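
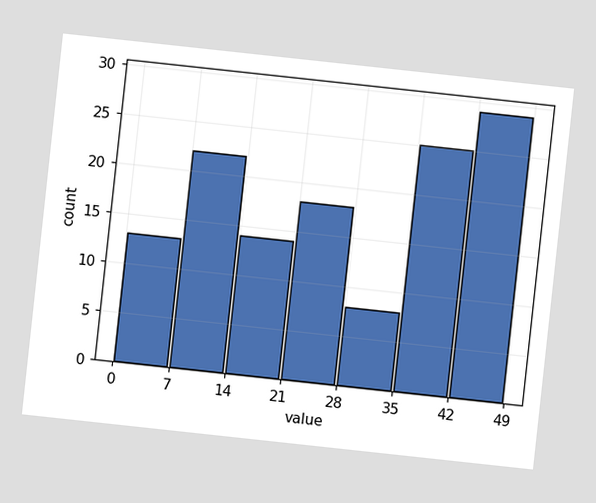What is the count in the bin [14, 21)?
14

The chart is tilted about 6° clockwise. The [14, 21) bin has height 14.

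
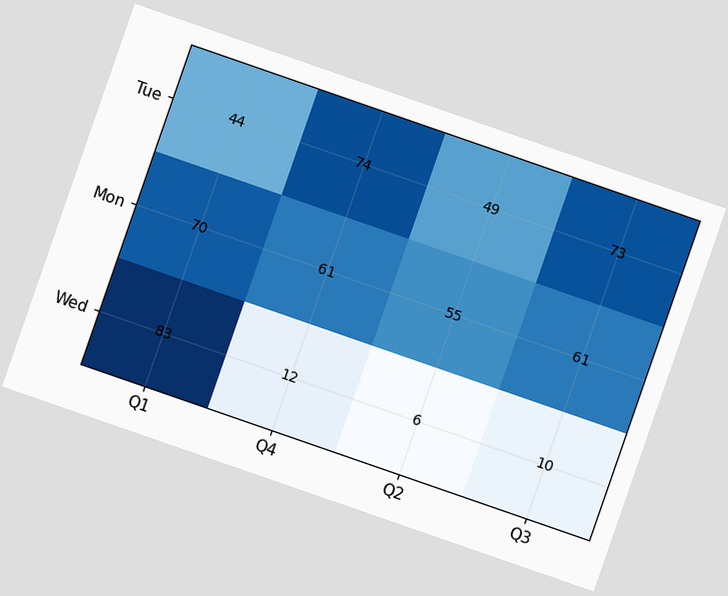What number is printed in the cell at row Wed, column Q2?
The chart is tilted about 19° clockwise. The (Wed, Q2) cell reads 6.

6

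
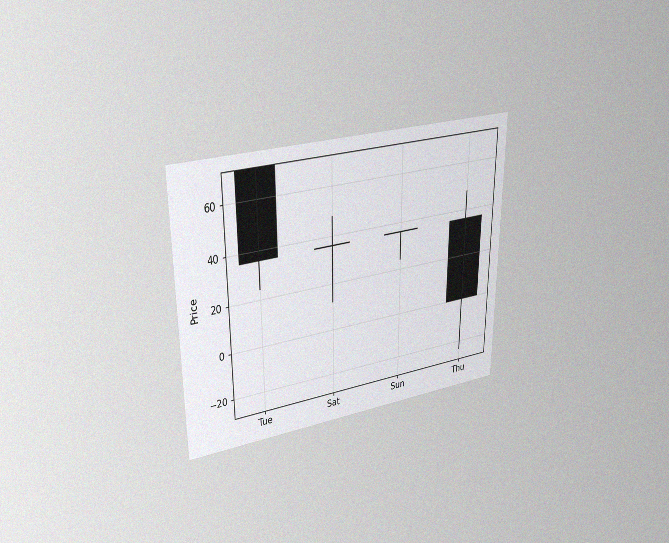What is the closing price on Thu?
The chart is viewed at a slight angle, with some photo noise. The Thu candle closes at 0.

0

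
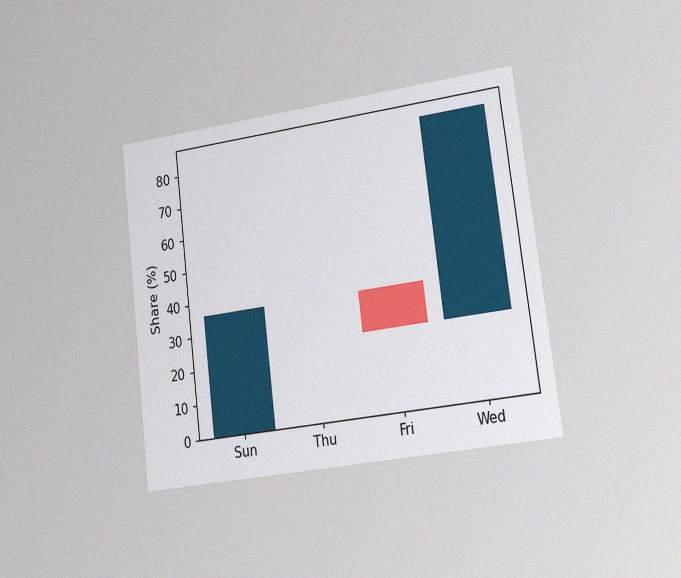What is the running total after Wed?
The chart is tilted about 7° counter-clockwise and viewed slightly from the right, with some photo noise. After Wed the running total reaches 84%.

84%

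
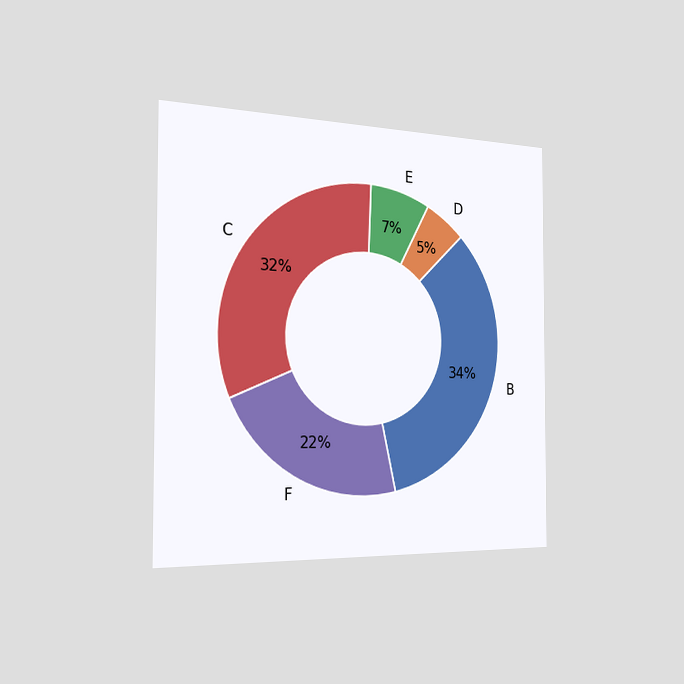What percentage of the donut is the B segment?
34%

The chart is viewed slightly from the left. The B segment takes up 34% of the ring.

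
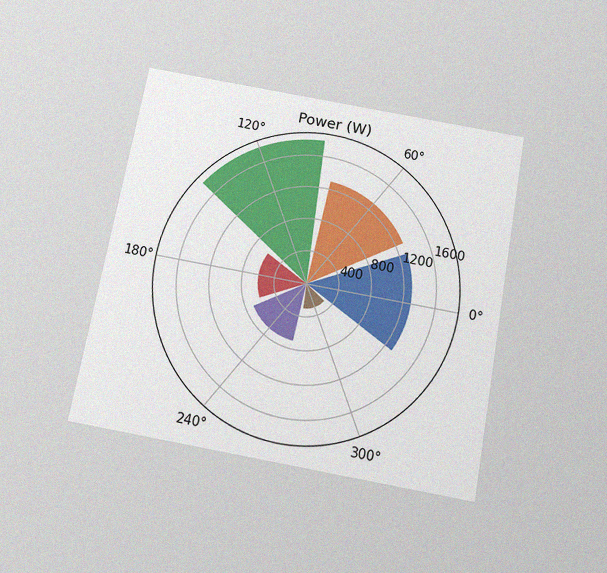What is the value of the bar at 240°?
700W

The chart is tilted about 11° clockwise and viewed slightly from below, with some photo noise. The bar at 240° reaches 700W on the radial axis.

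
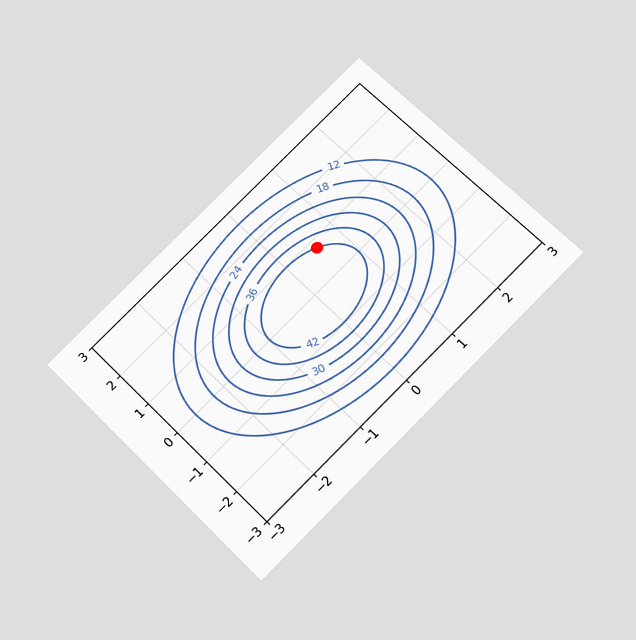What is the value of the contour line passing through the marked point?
The chart is tilted about 45° counter-clockwise and viewed slightly from below. The marked point sits on the contour labelled 42.

42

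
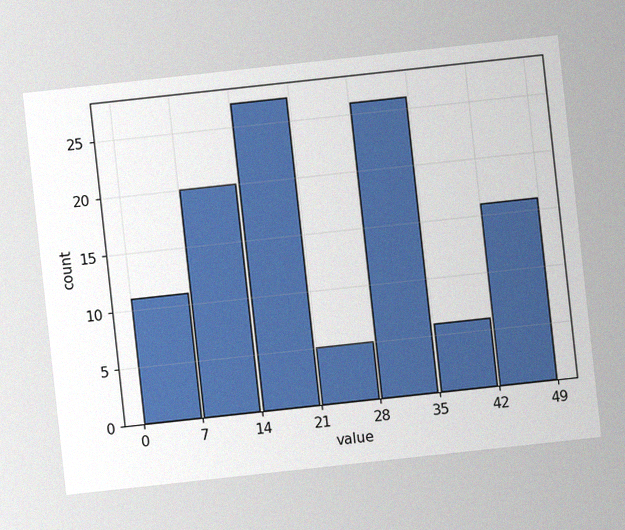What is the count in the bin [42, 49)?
The chart is tilted about 6° counter-clockwise, with some photo noise. The [42, 49) bin has height 16.

16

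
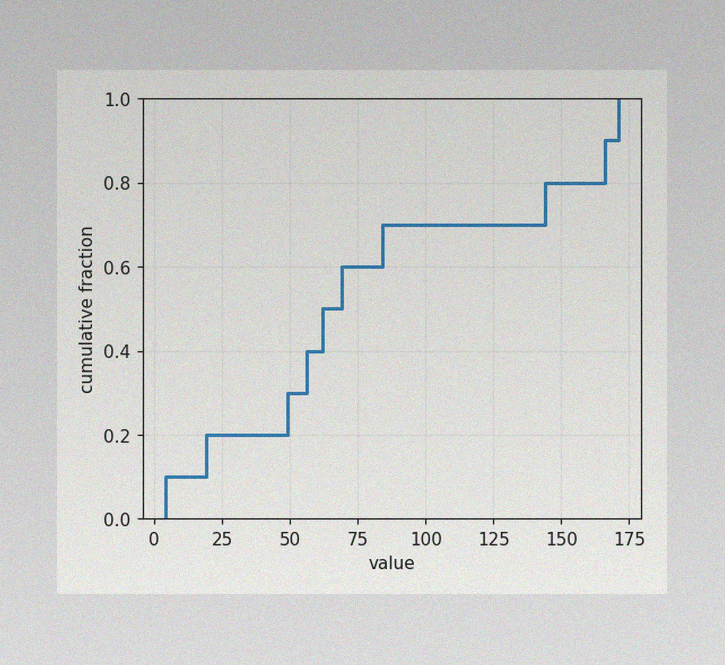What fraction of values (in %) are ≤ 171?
The image has some photo noise and uneven lighting. At x=171 the ECDF step is at 100%.

100%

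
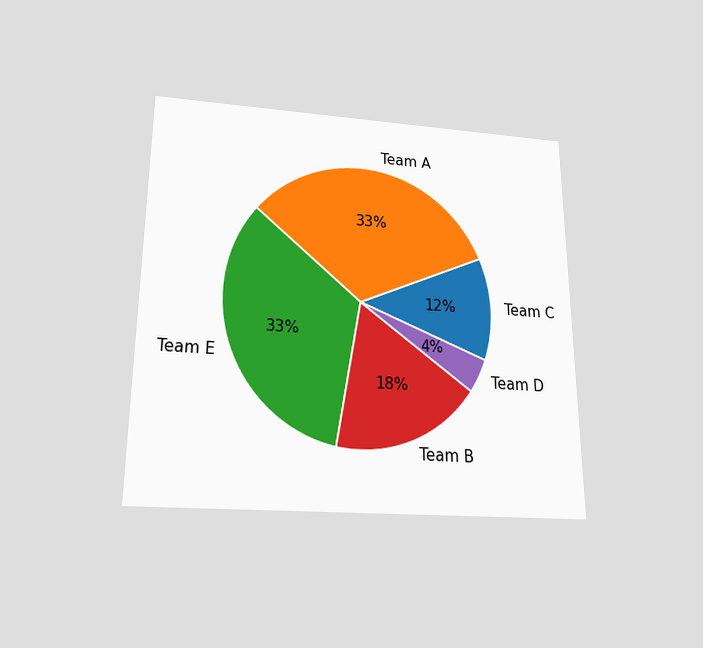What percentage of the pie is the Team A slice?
33%

The chart is viewed slightly from below. The Team A slice takes up 33% of the pie.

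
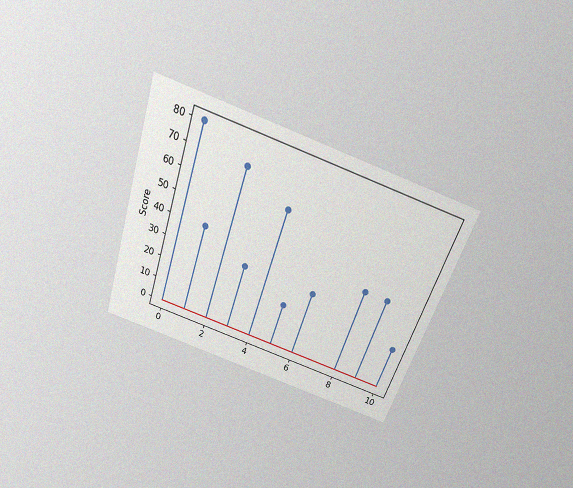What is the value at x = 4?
The chart is tilted about 19° clockwise and viewed slightly from above, with some photo noise. The stem at x=4 reaches 60.

60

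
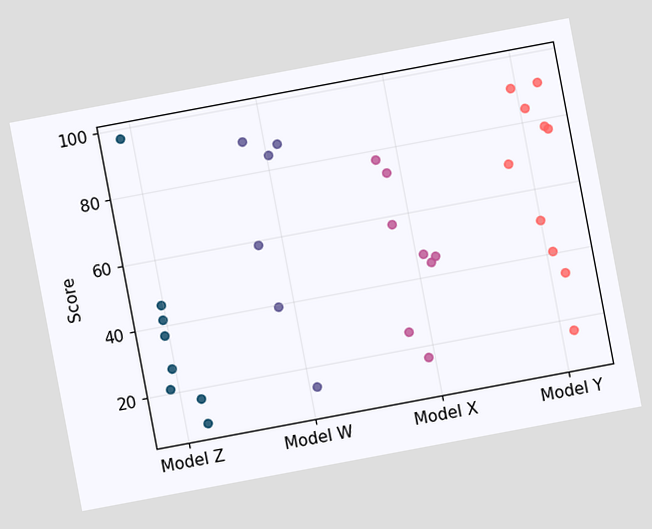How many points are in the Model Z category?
The chart is tilted about 11° counter-clockwise. Counting the markers in the Model Z column gives 8.

8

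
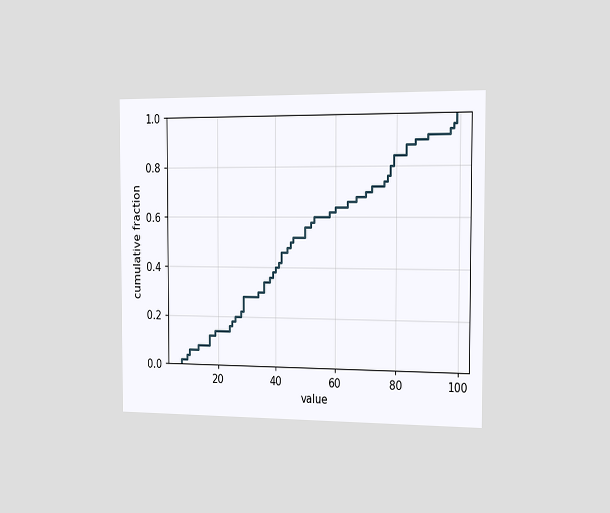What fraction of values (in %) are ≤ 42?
The chart is viewed slightly from the right. At x=42 the ECDF step is at 46%.

46%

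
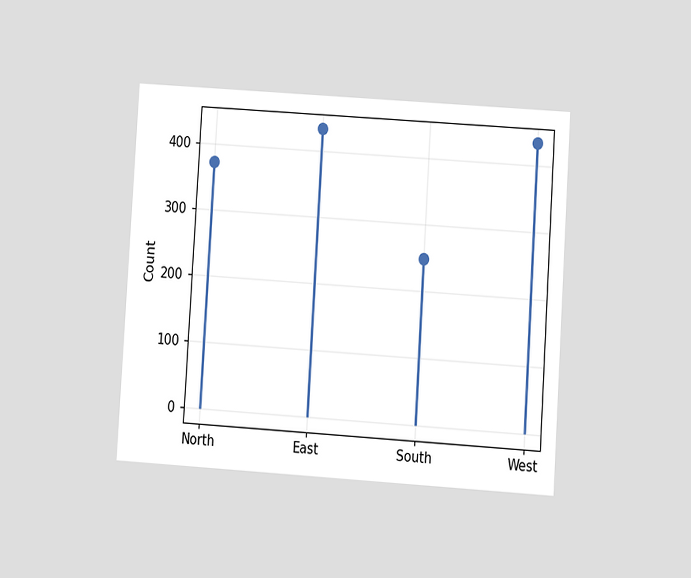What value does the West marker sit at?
The chart is tilted about 4° clockwise and viewed at a slight angle. The West marker sits at 434.

434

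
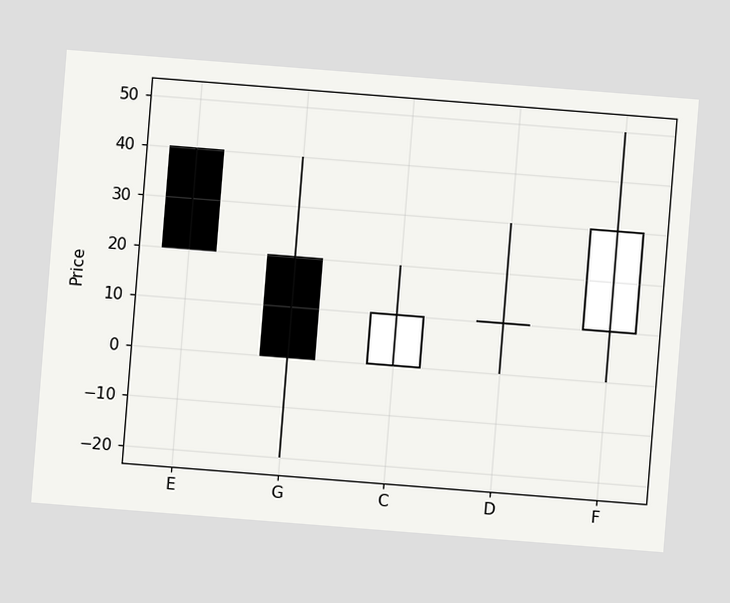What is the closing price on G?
0

The chart is tilted about 5° clockwise. The G candle closes at 0.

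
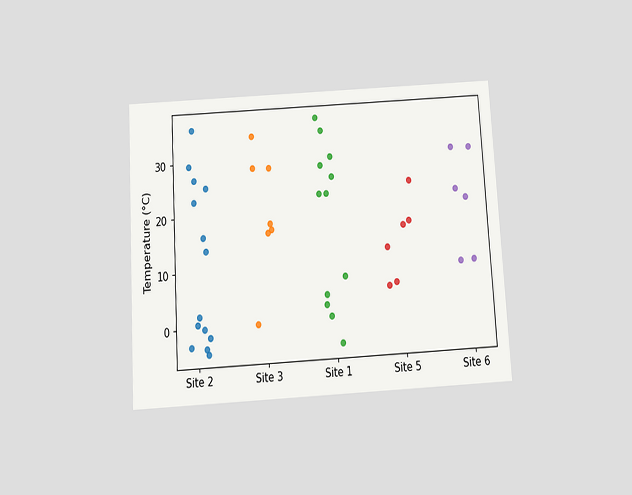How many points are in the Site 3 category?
The chart is tilted about 3° counter-clockwise and viewed slightly from below. Counting the markers in the Site 3 column gives 7.

7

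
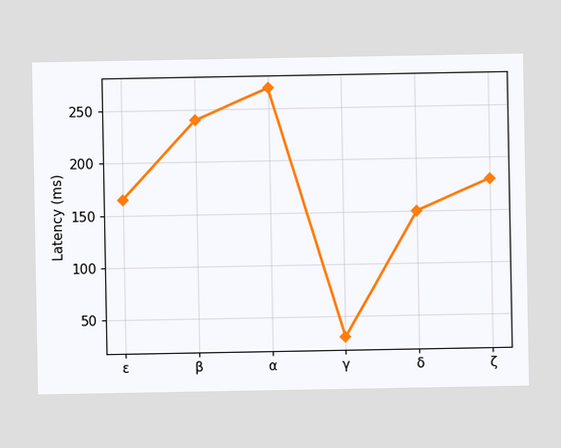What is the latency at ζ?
180ms

At ζ, the line is at 180ms.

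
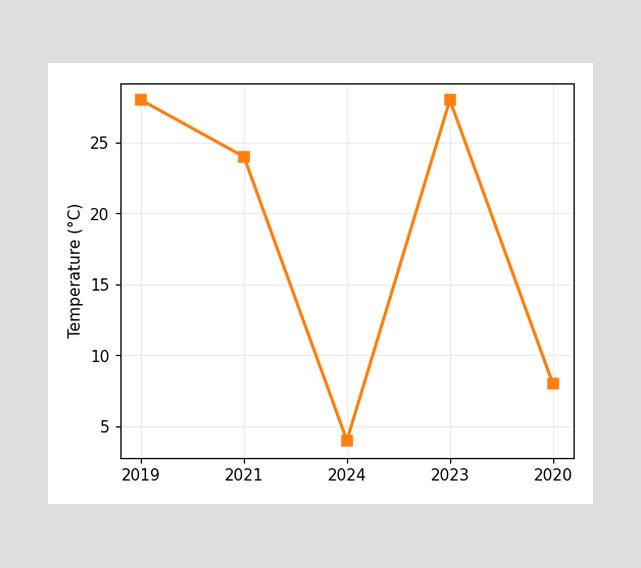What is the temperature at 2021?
At 2021, the line is at 24°C.

24°C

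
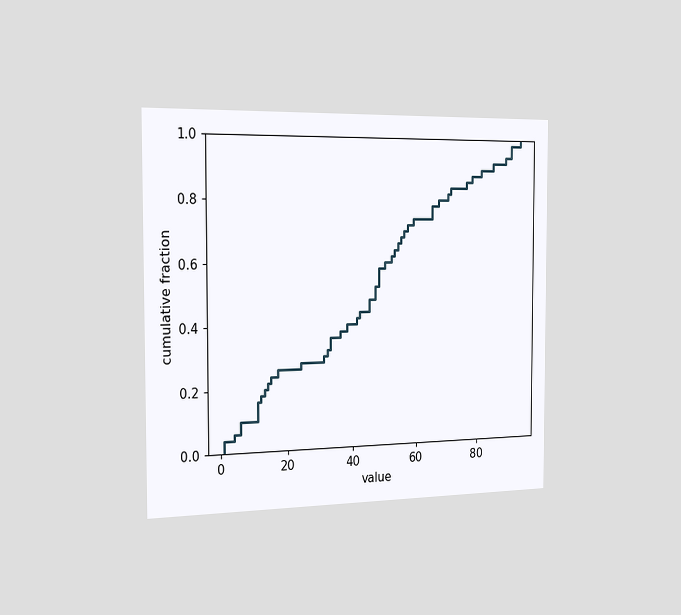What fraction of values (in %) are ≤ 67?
80%

The chart is viewed slightly from the left. At x=67 the ECDF step is at 80%.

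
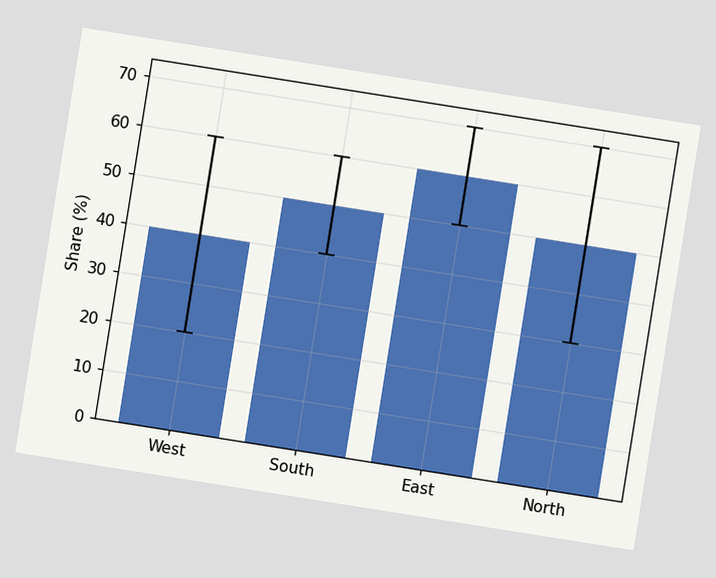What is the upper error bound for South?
60%

The chart is tilted about 9° clockwise. The South bar's upper whisker reaches 60%.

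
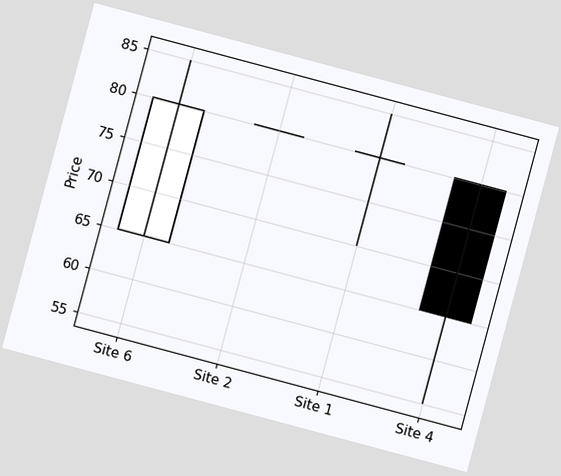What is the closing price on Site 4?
The chart is tilted about 15° clockwise. The Site 4 candle closes at 65.

65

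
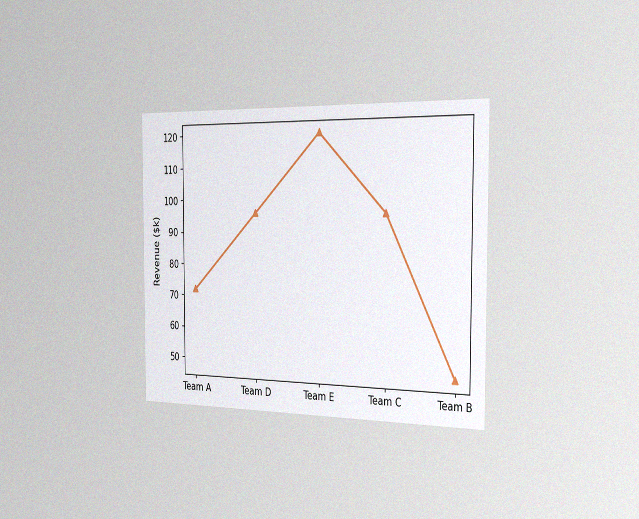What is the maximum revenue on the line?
$120k

The chart is viewed slightly from the right, with some photo noise. The highest point is at Team E, and reading across to the y-axis gives $120k.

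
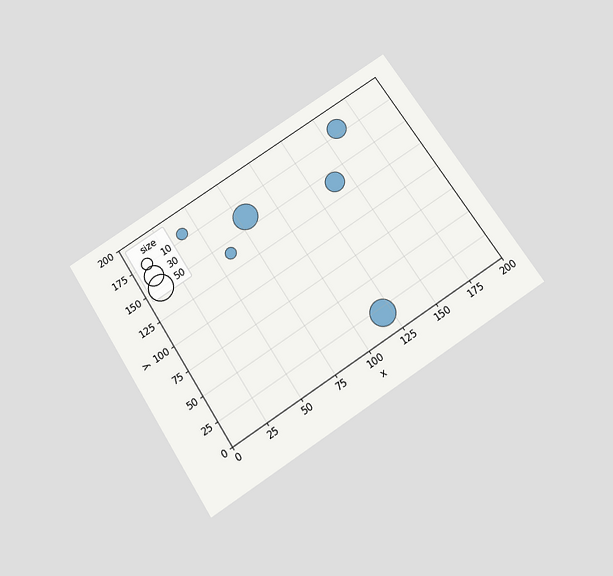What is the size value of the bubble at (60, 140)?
10

The chart is tilted about 33° counter-clockwise and viewed slightly from below. Matching the bubble at (60, 140) against the size legend gives 10.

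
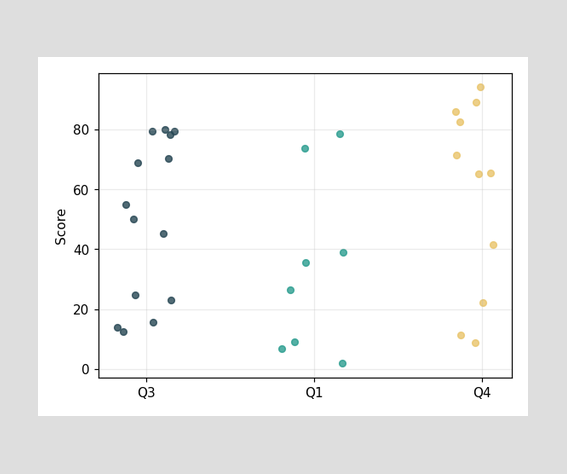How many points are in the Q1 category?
Counting the markers in the Q1 column gives 8.

8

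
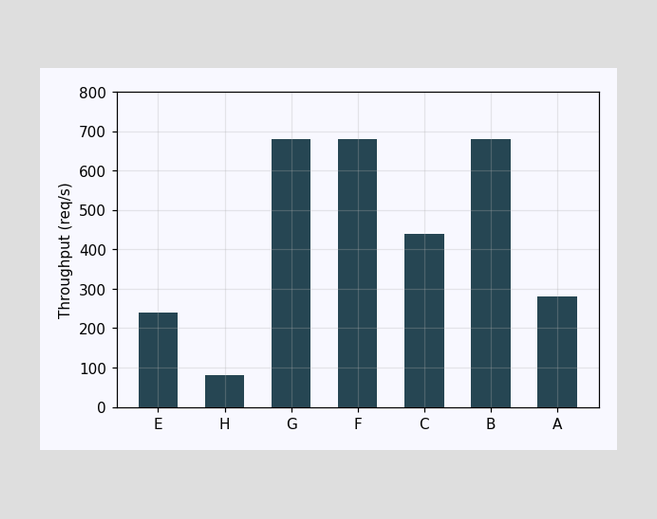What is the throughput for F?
680req/s

Reading along the chart's y-axis, the F bar reaches 680req/s.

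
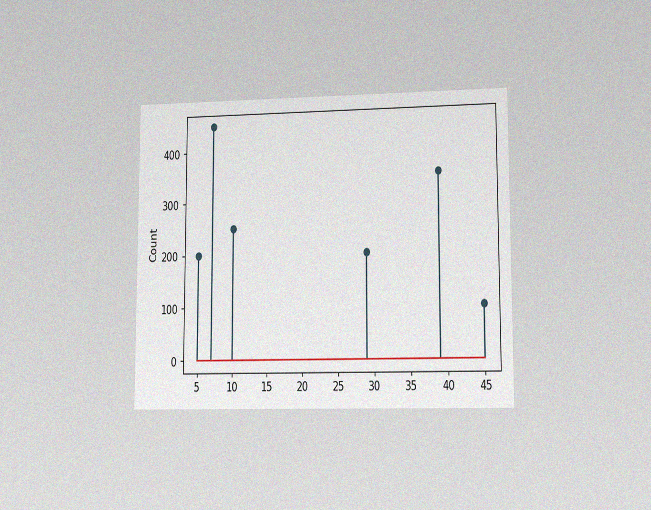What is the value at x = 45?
100

The chart is viewed at a slight angle, with some photo noise. The stem at x=45 reaches 100.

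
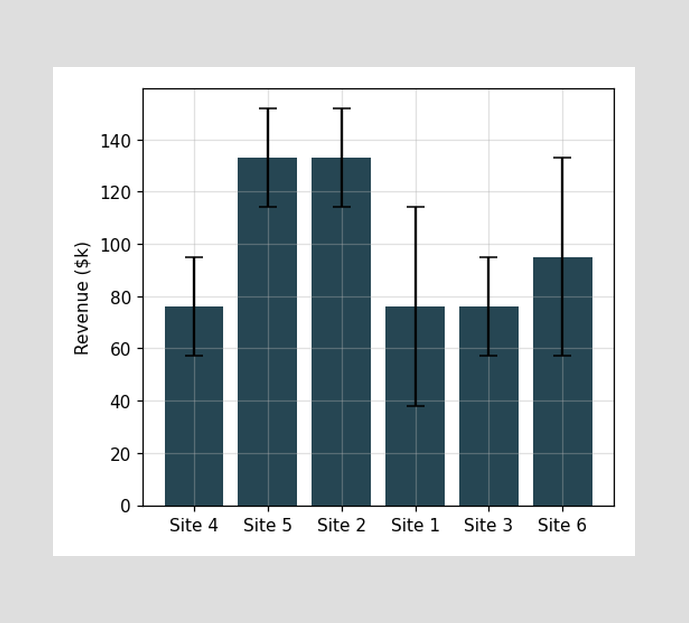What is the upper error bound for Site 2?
The Site 2 bar's upper whisker reaches $152k.

$152k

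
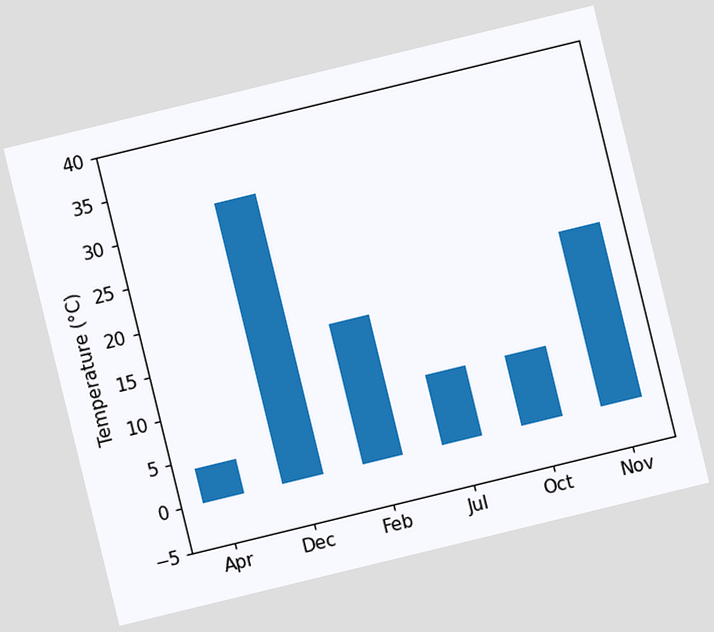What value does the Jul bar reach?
The chart is tilted about 14° counter-clockwise. Reading along the chart's y-axis, the Jul bar reaches 8°C.

8°C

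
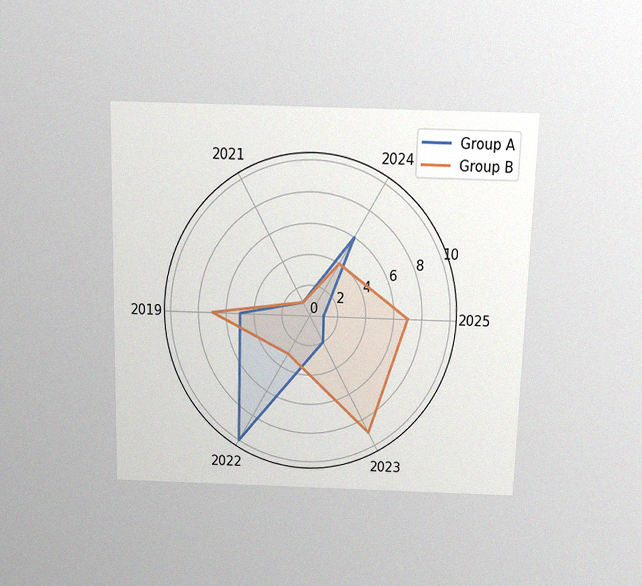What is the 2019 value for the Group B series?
7

The chart is viewed slightly from above, with some photo noise. On the 2019 axis, Group B reaches 7.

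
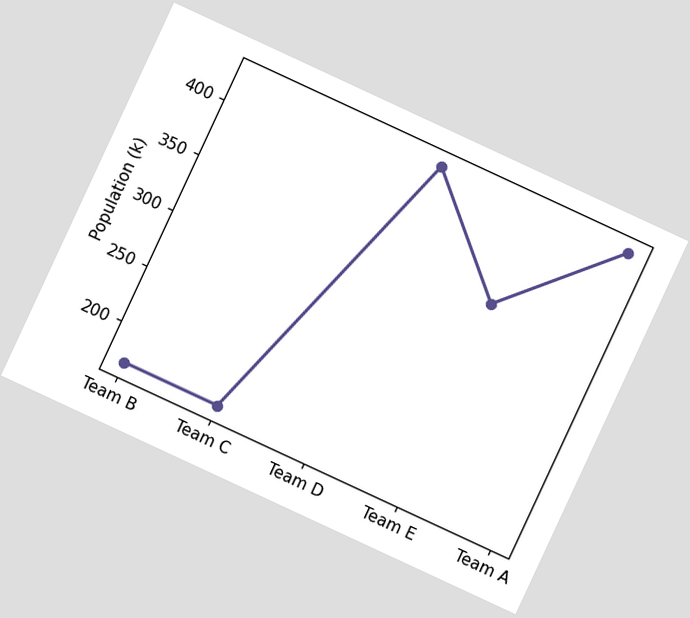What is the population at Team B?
170k

The chart is tilted about 25° clockwise. At Team B, the line is at 170k.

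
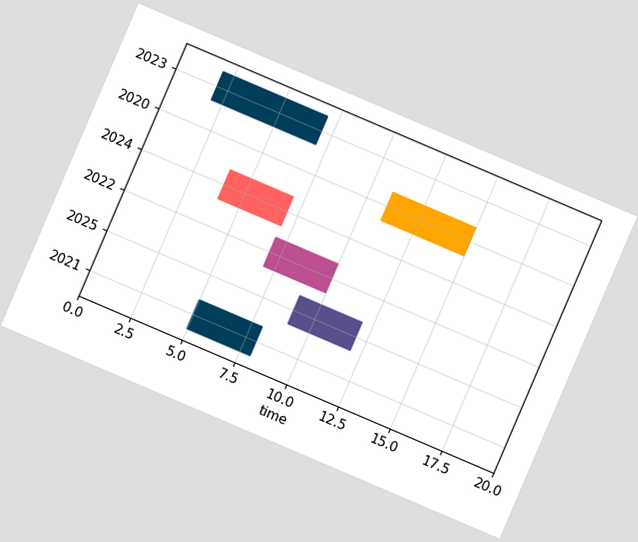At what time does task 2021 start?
The chart is tilted about 23° clockwise. The 2021 bar begins at t=5.

5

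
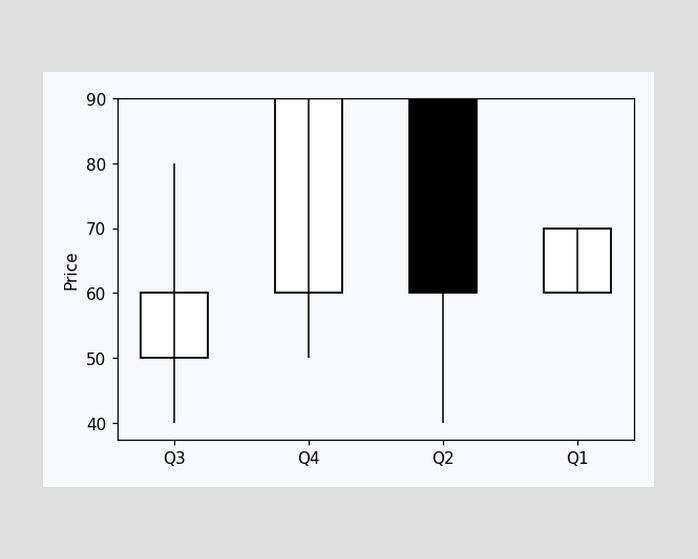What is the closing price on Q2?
60

The Q2 candle closes at 60.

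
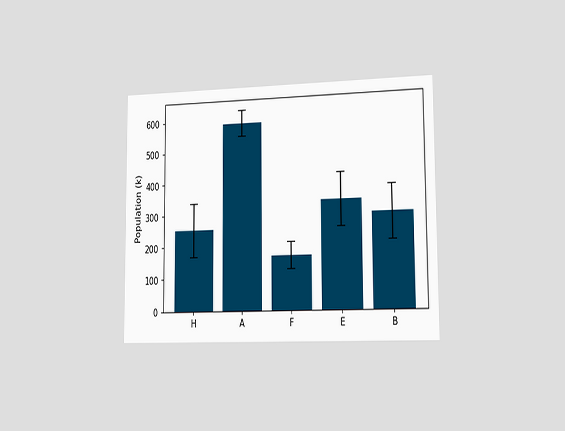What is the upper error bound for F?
210k

The chart is viewed slightly from the right. The F bar's upper whisker reaches 210k.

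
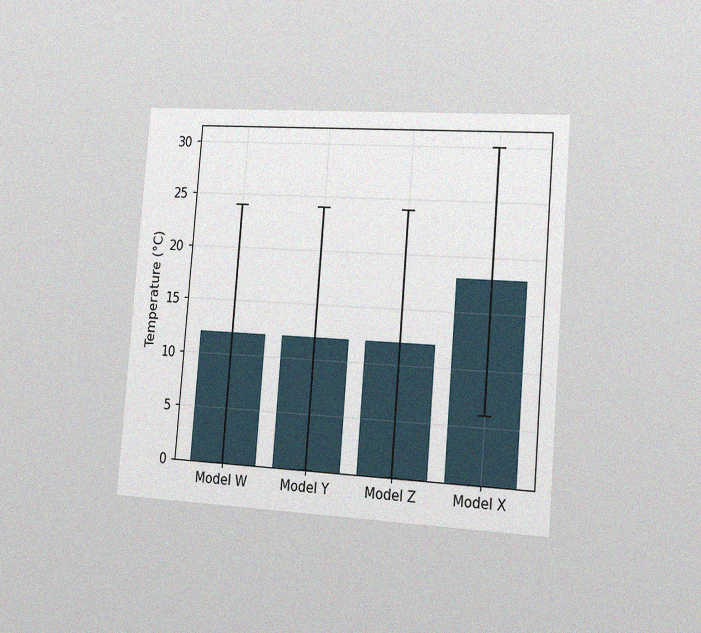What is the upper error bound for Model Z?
The chart is tilted about 5° clockwise and viewed slightly from the right, with some photo noise. The Model Z bar's upper whisker reaches 24°C.

24°C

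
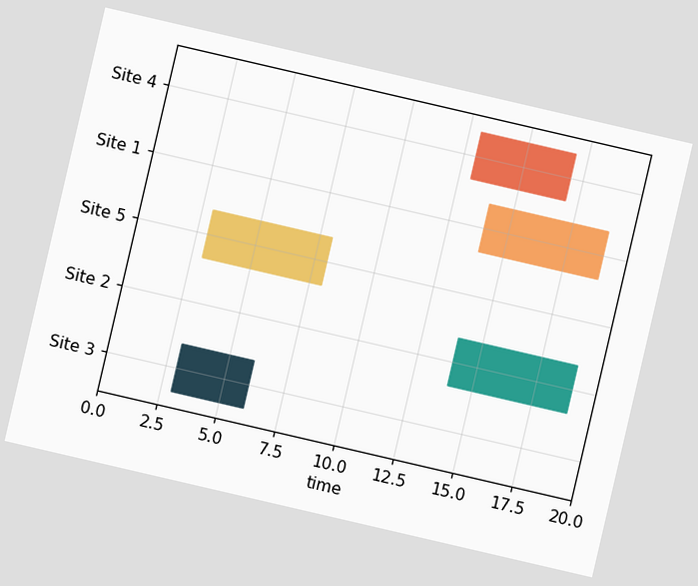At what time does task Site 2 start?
14

The chart is tilted about 13° clockwise. The Site 2 bar begins at t=14.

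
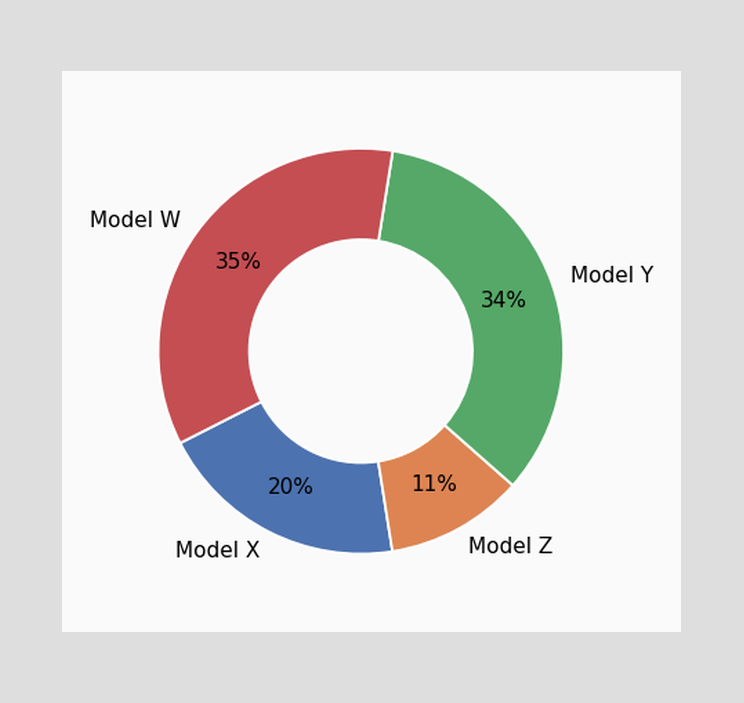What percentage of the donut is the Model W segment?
The Model W segment takes up 35% of the ring.

35%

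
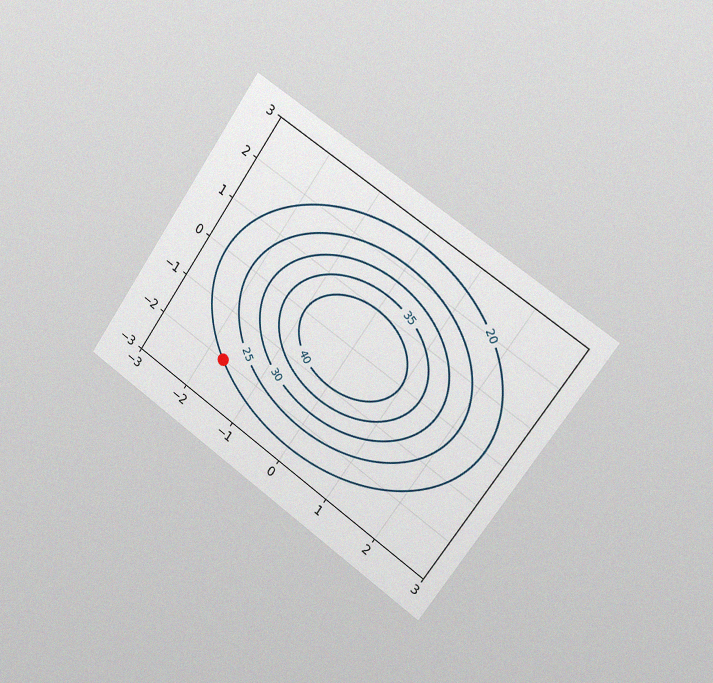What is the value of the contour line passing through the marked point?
The chart is tilted about 35° clockwise and viewed slightly from the right, with some photo noise. The marked point sits on the contour labelled 20.

20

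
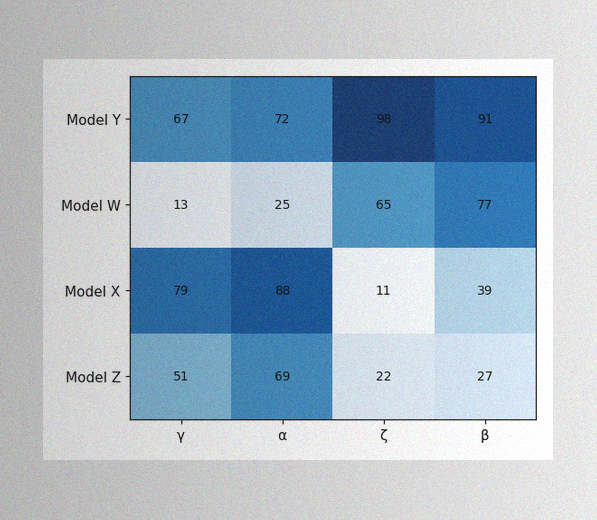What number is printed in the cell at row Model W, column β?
The image has some photo noise and uneven lighting. The (Model W, β) cell reads 77.

77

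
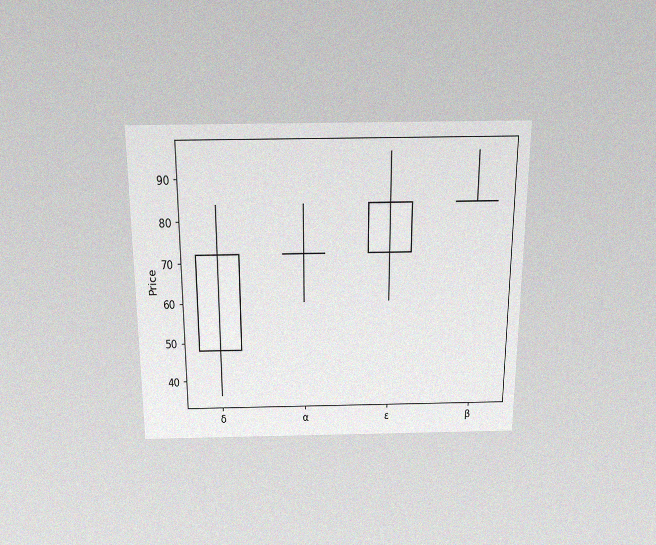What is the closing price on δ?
72

The chart is viewed slightly from above, with some photo noise. The δ candle closes at 72.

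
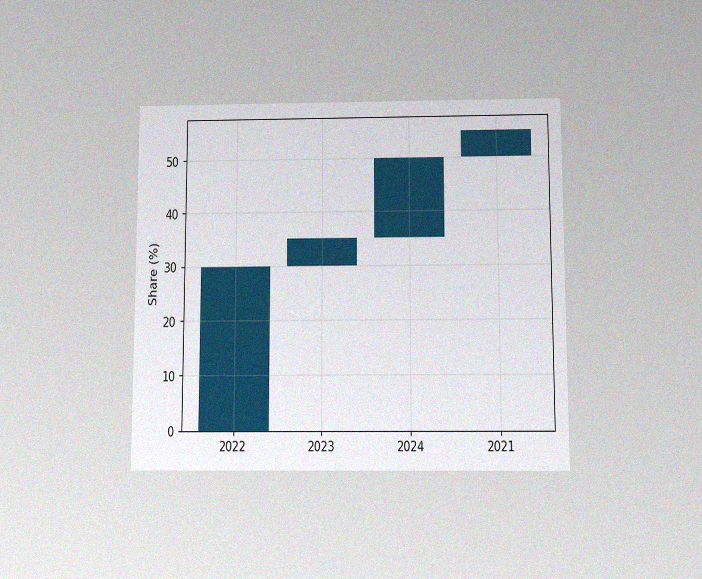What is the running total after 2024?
The chart is viewed slightly from below, with some photo noise. After 2024 the running total reaches 50%.

50%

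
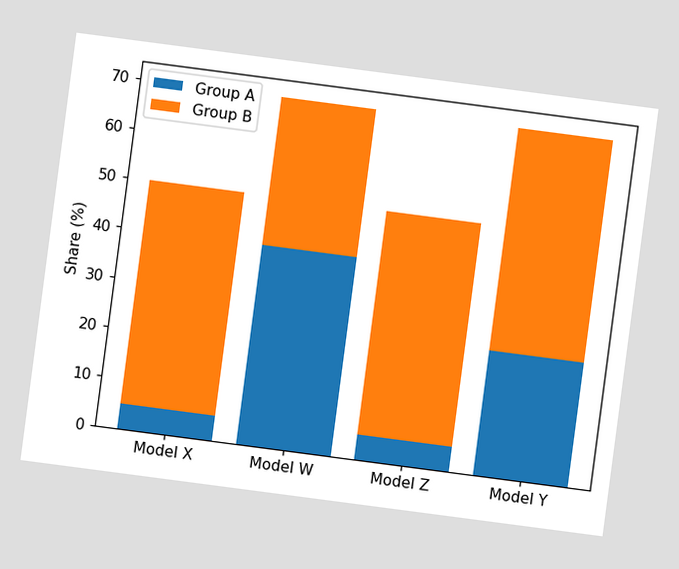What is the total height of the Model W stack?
The chart is tilted about 7° clockwise. The Model W stack's top reaches 70% on the y-axis.

70%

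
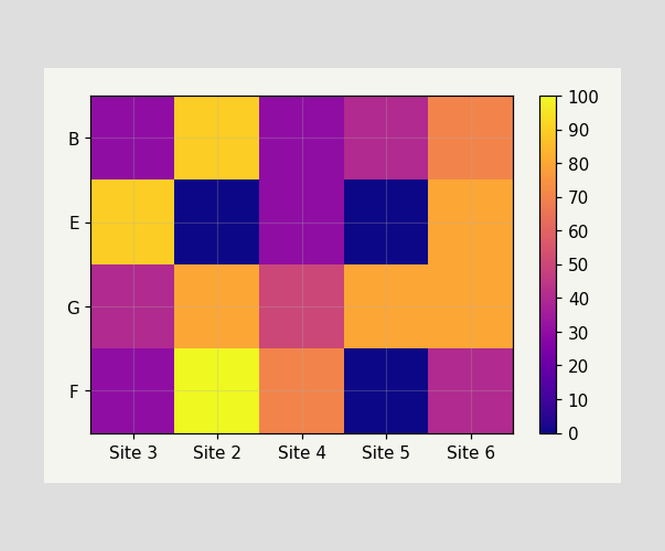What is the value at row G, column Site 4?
Matching cell (G, Site 4) against the colorbar gives 50.

50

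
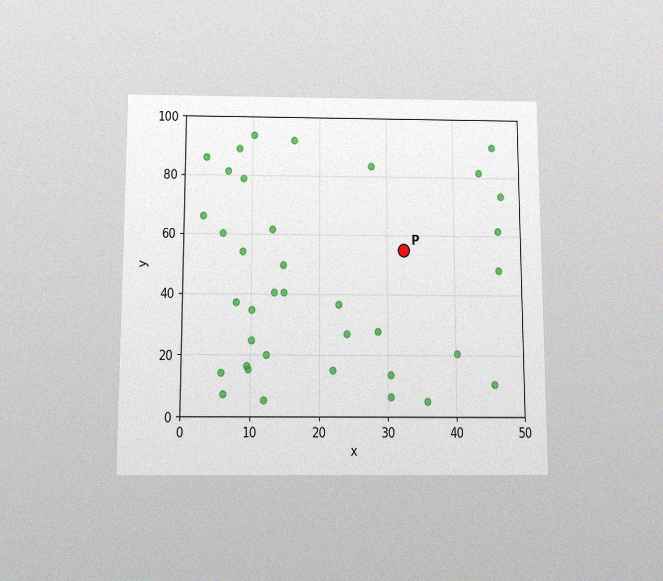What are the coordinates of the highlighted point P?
(32.5, 55)

The chart is viewed slightly from below, with some photo noise. Following the gridlines from P to each axis, P sits at (32.5, 55).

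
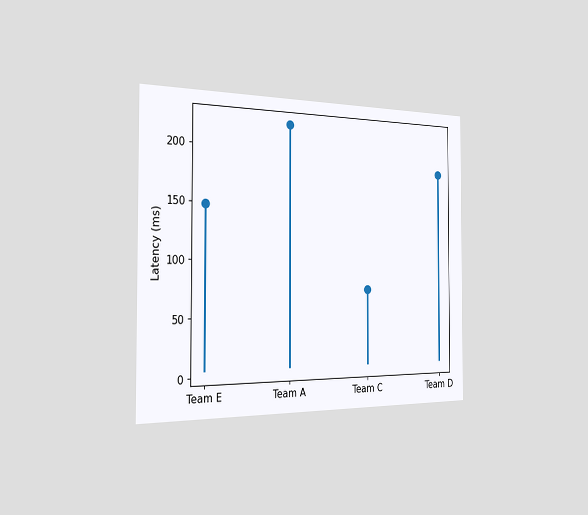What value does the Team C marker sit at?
The chart is viewed slightly from the left. The Team C marker sits at 74ms.

74ms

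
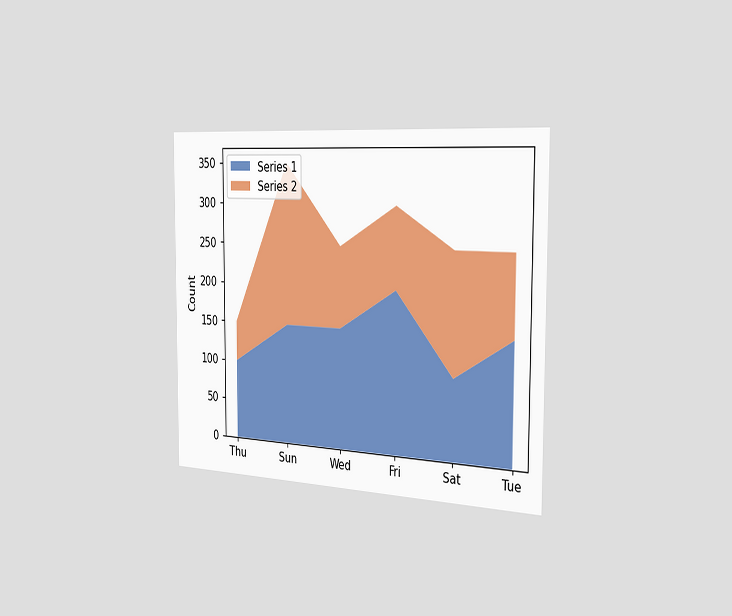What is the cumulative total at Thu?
The chart is viewed slightly from the right. The stacked total at Thu reaches 150.

150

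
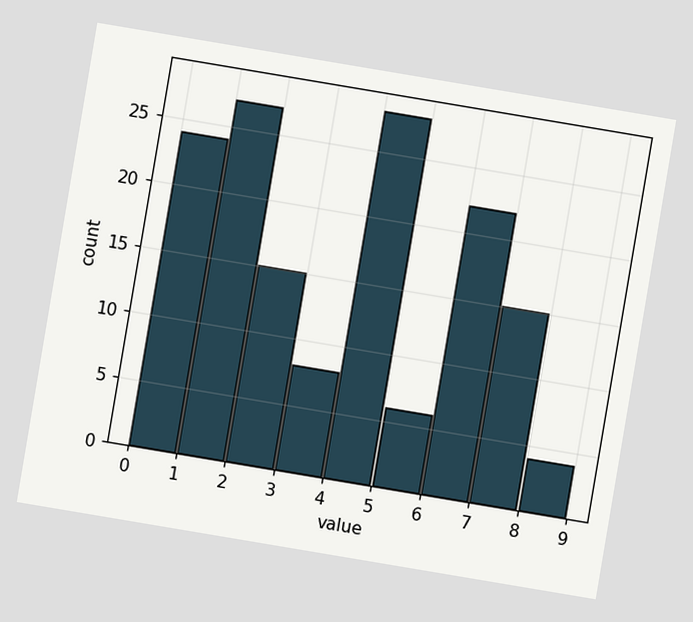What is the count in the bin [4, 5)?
The chart is tilted about 10° clockwise. The [4, 5) bin has height 28.

28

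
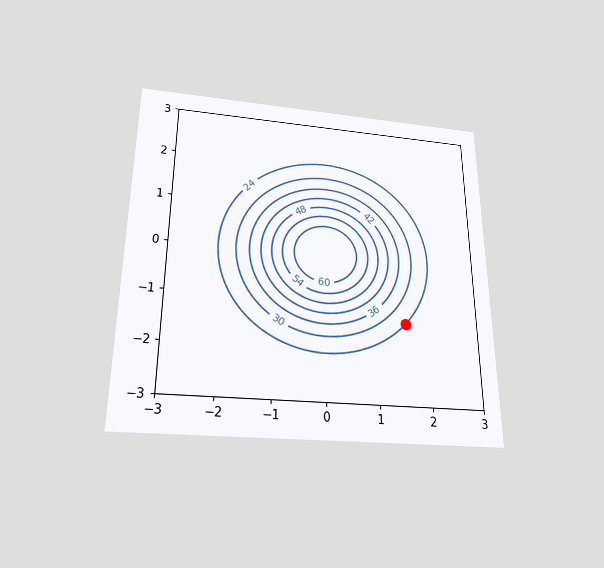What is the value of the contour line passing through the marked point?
24

The chart is viewed slightly from below. The marked point sits on the contour labelled 24.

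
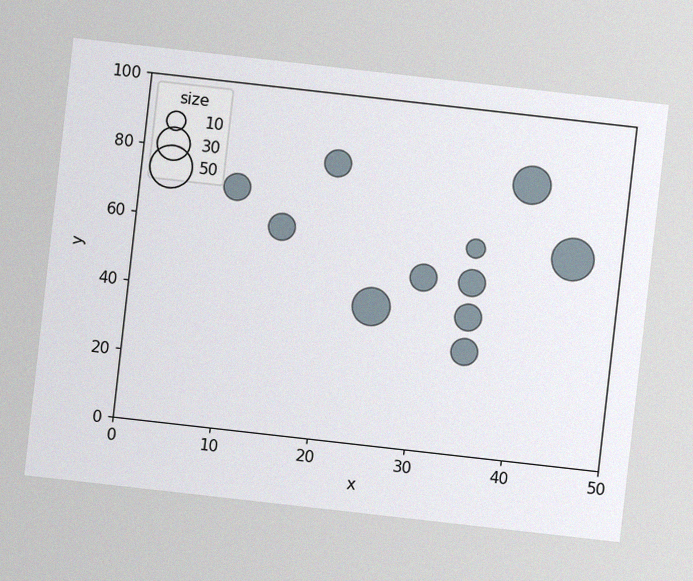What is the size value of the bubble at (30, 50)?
The chart is tilted about 6° clockwise, with some photo noise. Matching the bubble at (30, 50) against the size legend gives 20.

20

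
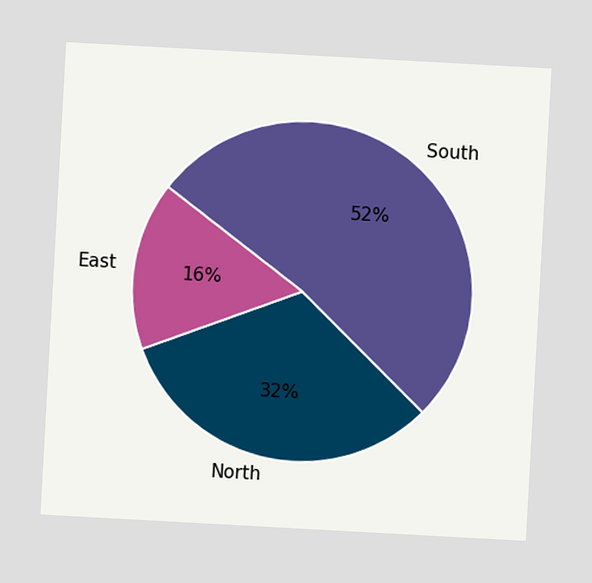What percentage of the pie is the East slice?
16%

The chart is tilted about 3° clockwise. The East slice takes up 16% of the pie.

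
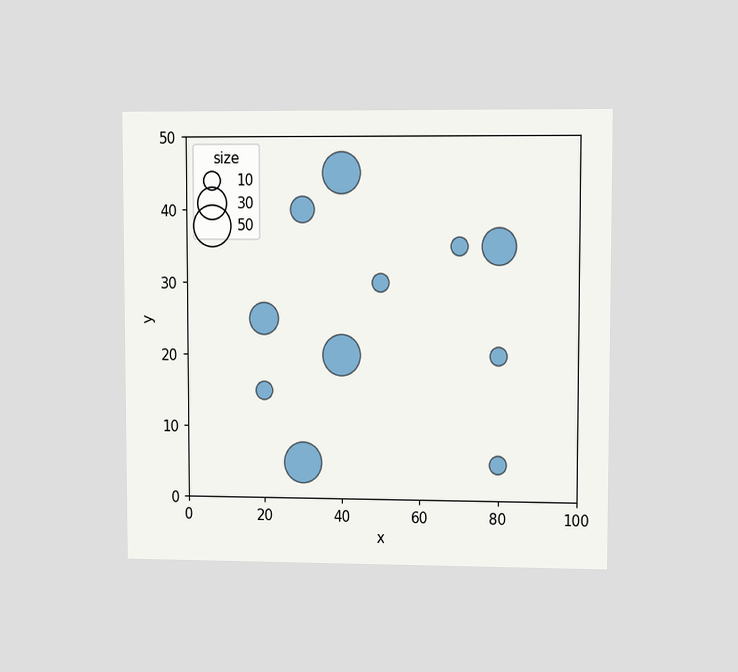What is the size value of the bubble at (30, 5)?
50

The chart is viewed at a slight angle. Matching the bubble at (30, 5) against the size legend gives 50.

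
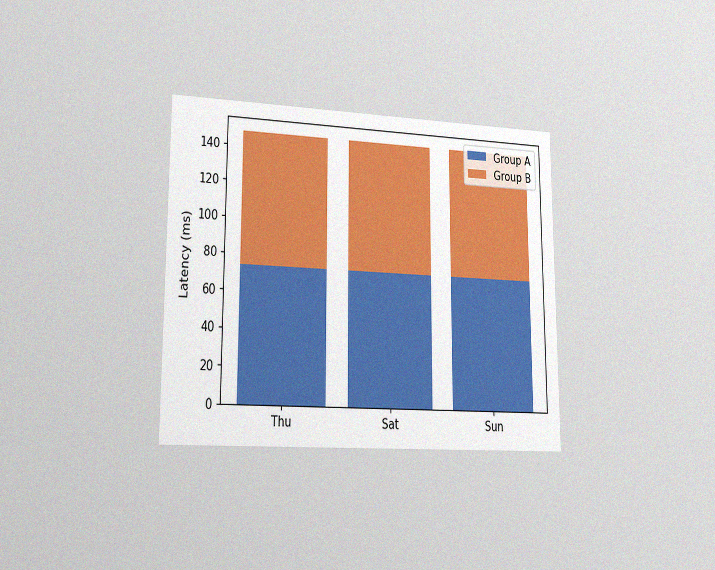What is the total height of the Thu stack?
148ms

The chart is viewed slightly from the left, with some photo noise. The Thu stack's top reaches 148ms on the y-axis.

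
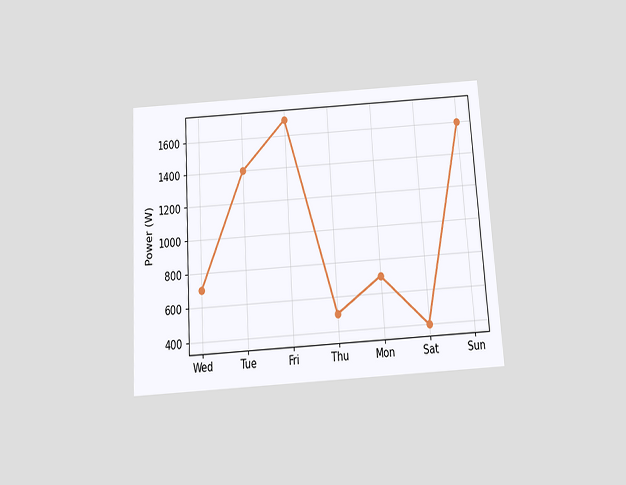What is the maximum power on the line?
1700W

The chart is tilted about 4° counter-clockwise and viewed slightly from below. The highest point is at Fri, and reading across to the y-axis gives 1700W.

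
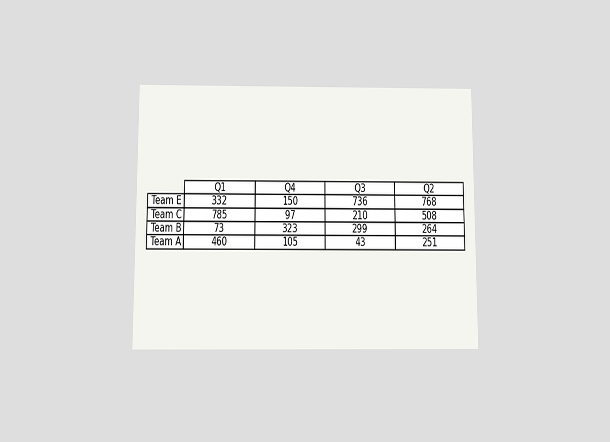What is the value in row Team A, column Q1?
The chart is viewed slightly from below. The (Team A, Q1) cell reads 460.

460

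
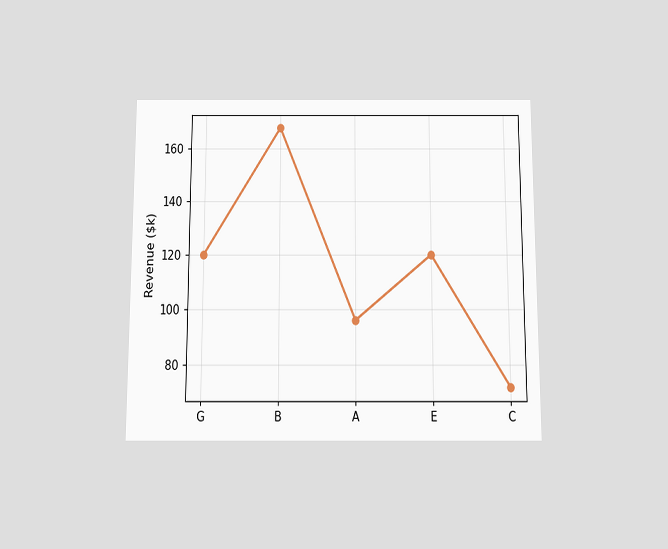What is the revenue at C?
The chart is viewed slightly from below. At C, the line is at $72k.

$72k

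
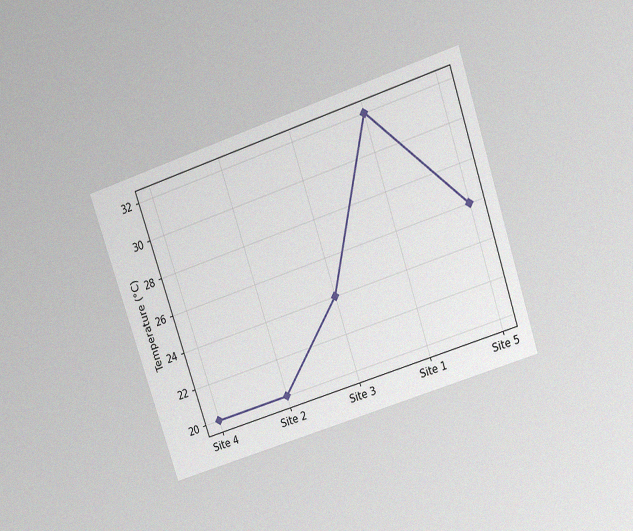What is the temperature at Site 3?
The chart is tilted about 19° counter-clockwise and viewed slightly from above, with some photo noise. At Site 3, the line is at 24°C.

24°C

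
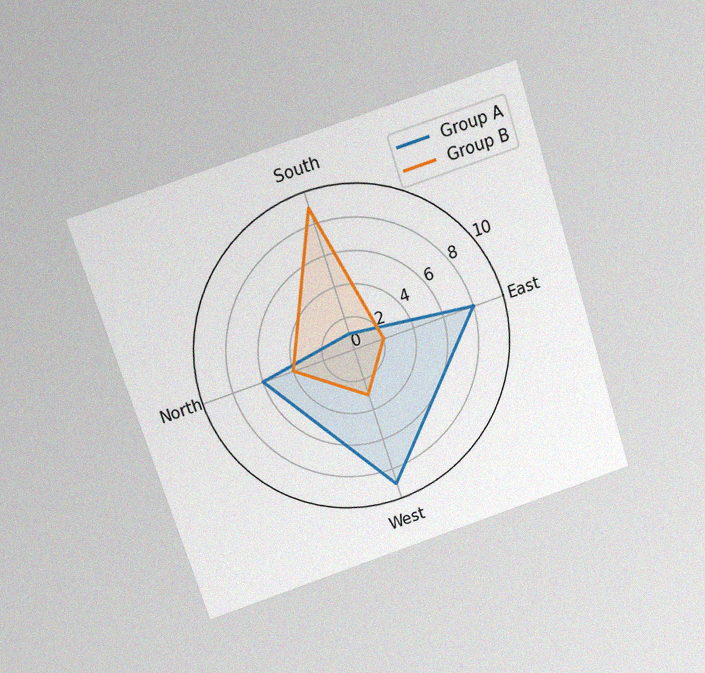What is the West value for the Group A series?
9

The chart is tilted about 18° counter-clockwise and viewed slightly from above, with some photo noise. On the West axis, Group A reaches 9.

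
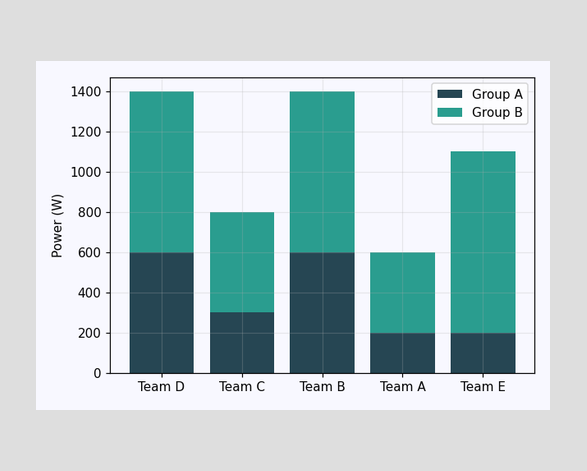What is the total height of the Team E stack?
1100W

The Team E stack's top reaches 1100W on the y-axis.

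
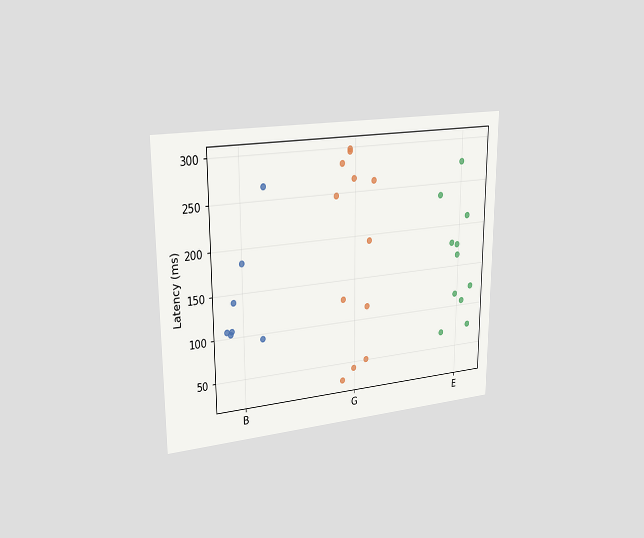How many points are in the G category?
12

The chart is viewed slightly from the left. Counting the markers in the G column gives 12.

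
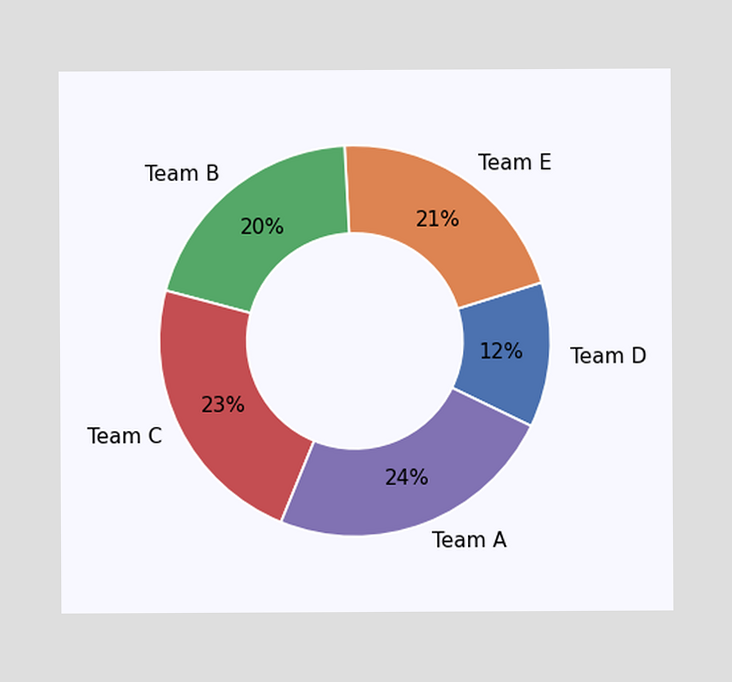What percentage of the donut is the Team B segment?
20%

The Team B segment takes up 20% of the ring.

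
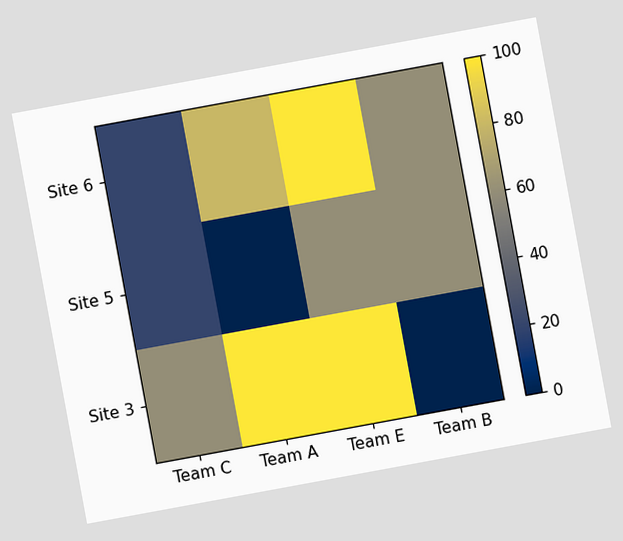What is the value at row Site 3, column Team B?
The chart is tilted about 10° counter-clockwise. Matching cell (Site 3, Team B) against the colorbar gives 0.

0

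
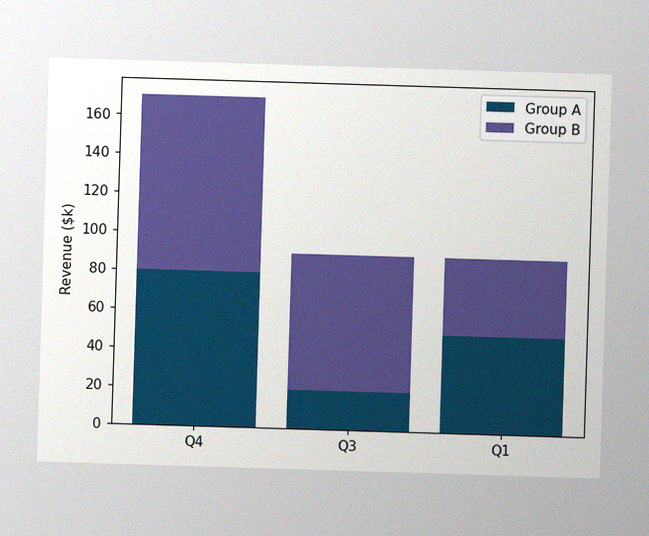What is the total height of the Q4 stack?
The image has some photo noise and uneven lighting. The Q4 stack's top reaches $170k on the y-axis.

$170k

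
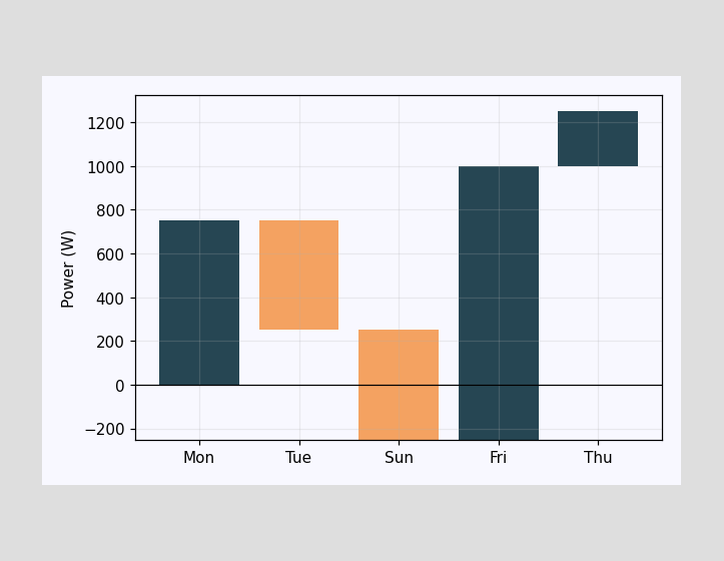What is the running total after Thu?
1250W

After Thu the running total reaches 1250W.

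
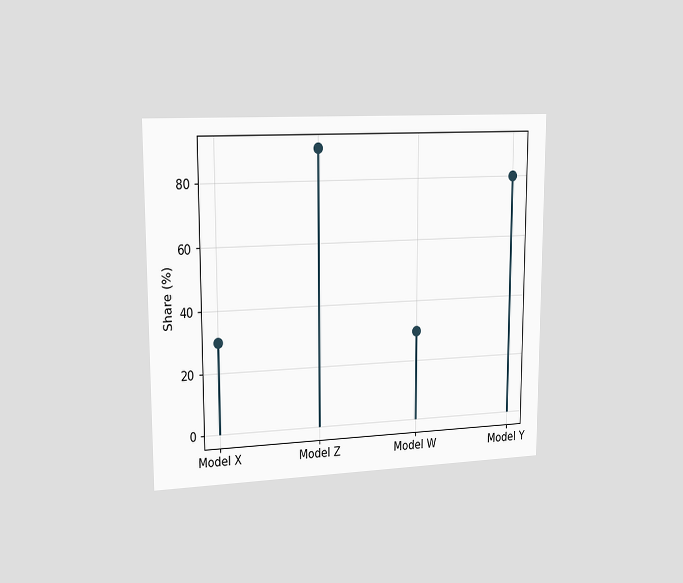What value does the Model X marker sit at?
30%

The chart is viewed slightly from the left. The Model X marker sits at 30%.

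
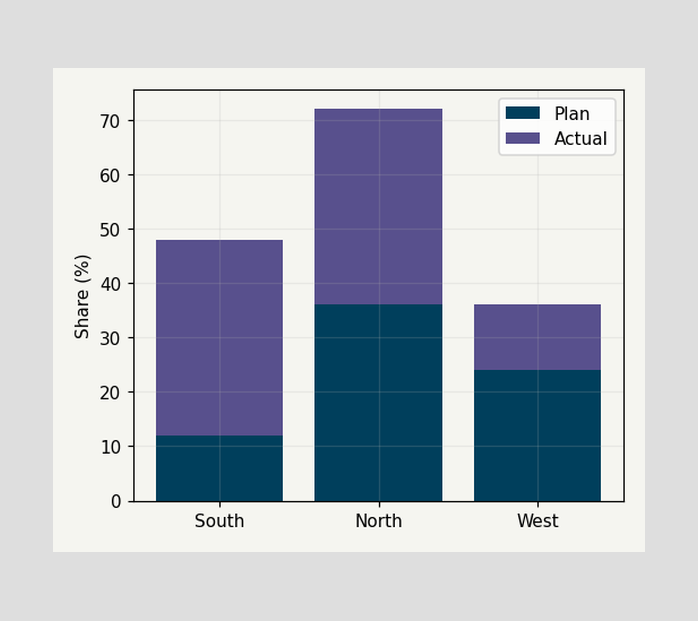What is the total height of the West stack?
36%

The West stack's top reaches 36% on the y-axis.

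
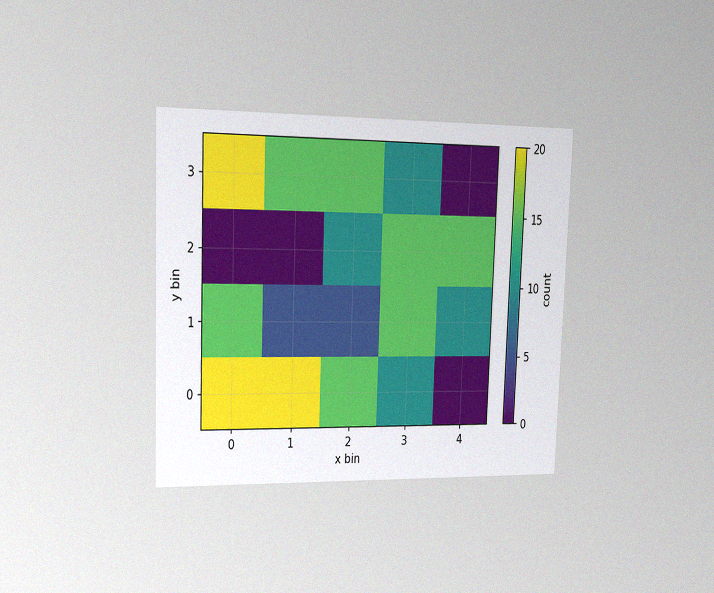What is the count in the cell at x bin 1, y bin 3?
15

The chart is tilted about 2° clockwise and viewed slightly from the left, with some photo noise. Matching the cell (1, 3) against the colorbar gives 15.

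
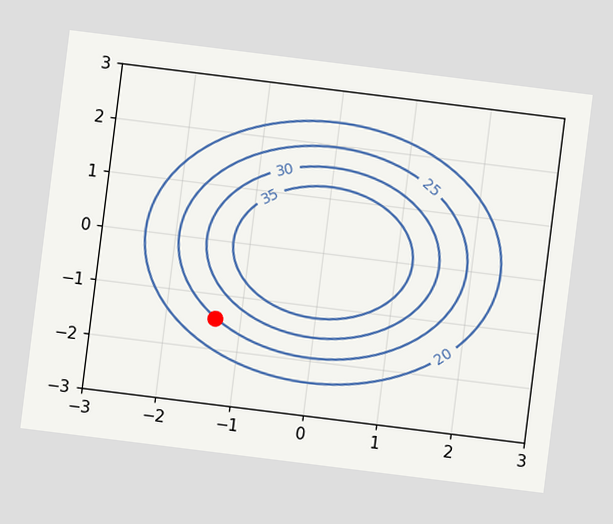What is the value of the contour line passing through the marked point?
The chart is tilted about 7° clockwise. The marked point sits on the contour labelled 25.

25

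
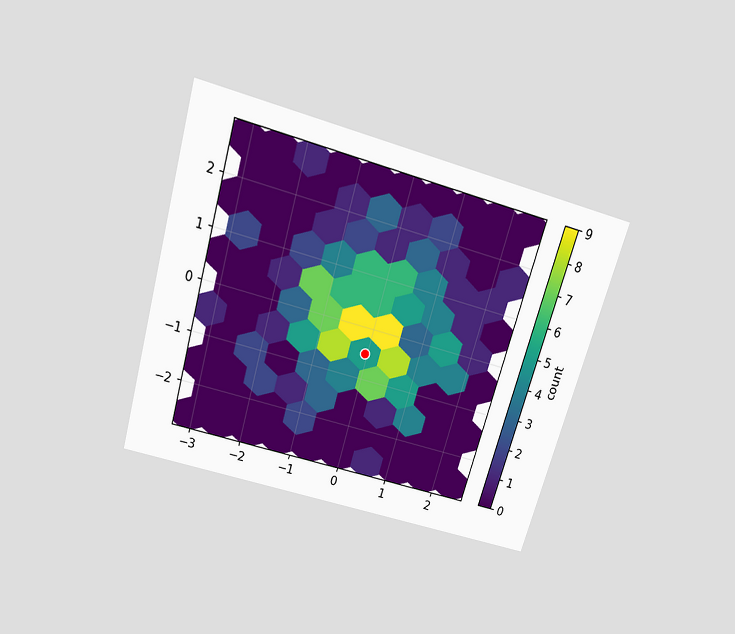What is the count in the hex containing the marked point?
5

The chart is tilted about 16° clockwise and viewed slightly from above. The marked hex reads 5 on the colorbar.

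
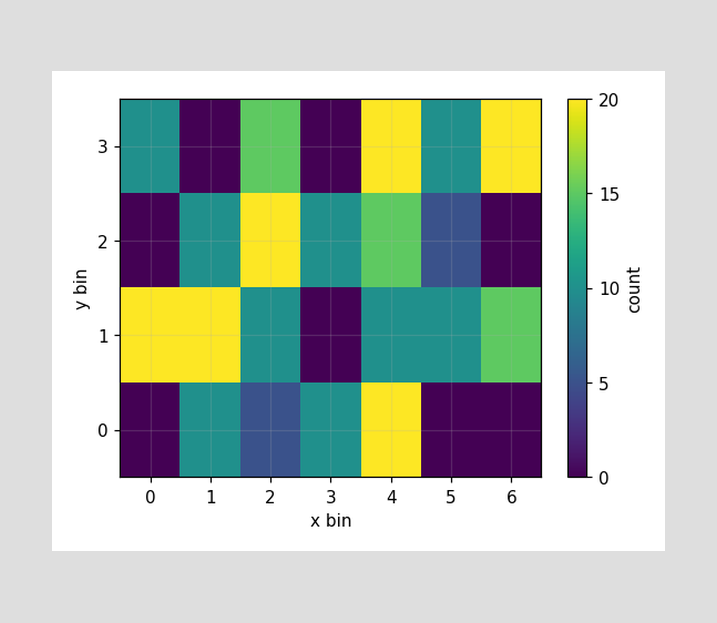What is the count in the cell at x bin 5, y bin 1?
Matching the cell (5, 1) against the colorbar gives 10.

10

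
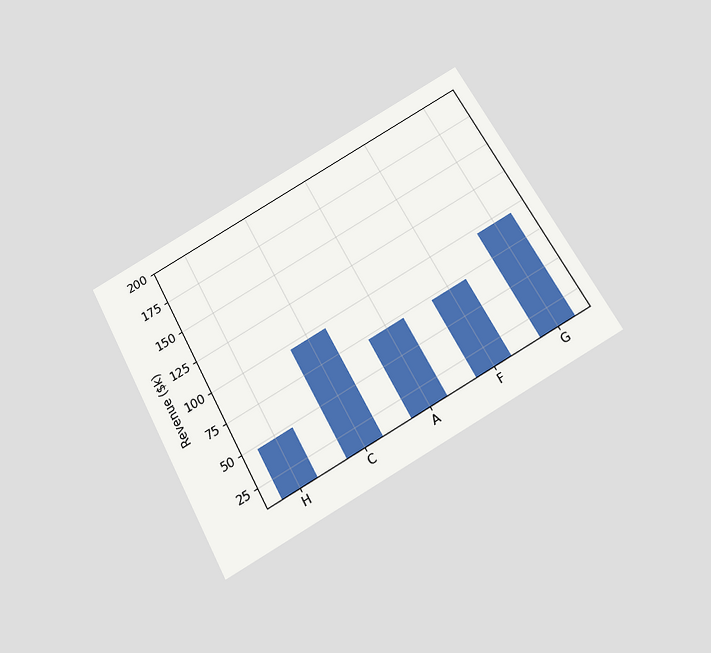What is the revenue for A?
The chart is tilted about 28° counter-clockwise and viewed slightly from below. Reading along the chart's y-axis, the A bar reaches $72k.

$72k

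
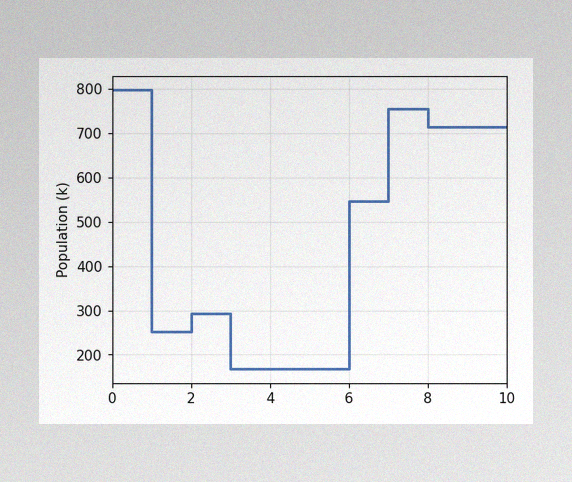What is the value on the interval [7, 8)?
756k

The image has some photo noise and uneven lighting. On [7, 8) the step sits at 756k.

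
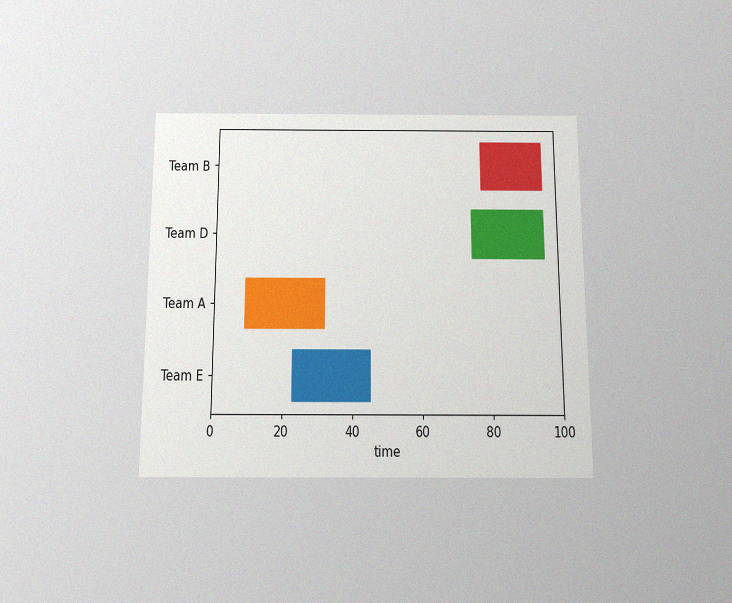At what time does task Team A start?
The chart is viewed slightly from below, with some photo noise. The Team A bar begins at t=9.

9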